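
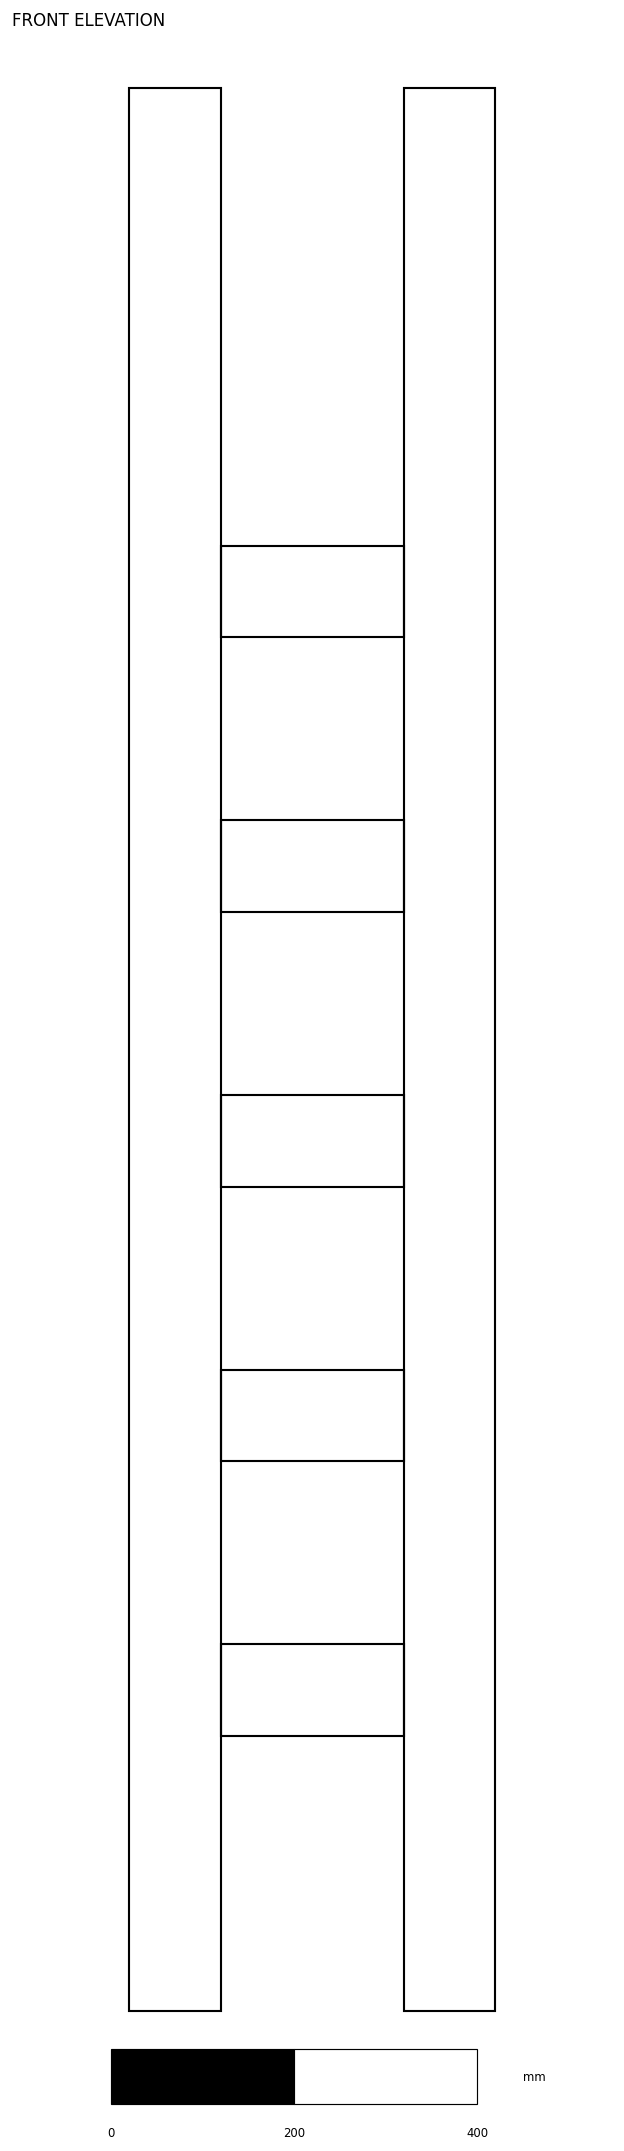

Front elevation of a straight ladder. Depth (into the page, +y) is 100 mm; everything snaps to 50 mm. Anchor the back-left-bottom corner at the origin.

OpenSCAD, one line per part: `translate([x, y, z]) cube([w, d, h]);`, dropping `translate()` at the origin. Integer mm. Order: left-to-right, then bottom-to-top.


cube([100, 100, 2100]);
translate([100, 0, 300]) cube([200, 100, 100]);
translate([100, 0, 600]) cube([200, 100, 100]);
translate([100, 0, 900]) cube([200, 100, 100]);
translate([100, 0, 1200]) cube([200, 100, 100]);
translate([100, 0, 1500]) cube([200, 100, 100]);
translate([300, 0, 0]) cube([100, 100, 2100]);


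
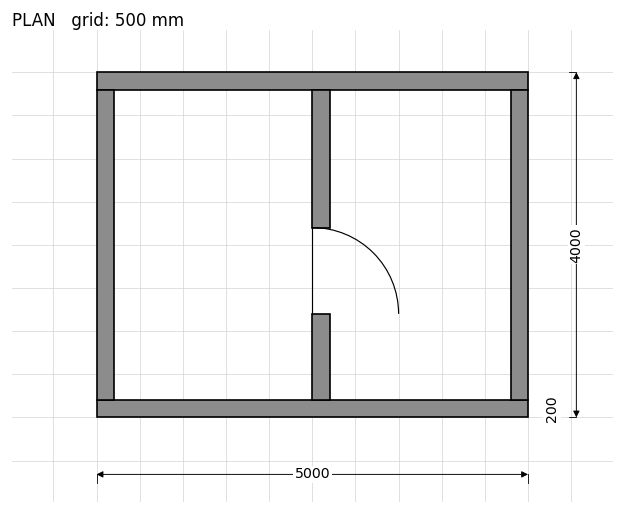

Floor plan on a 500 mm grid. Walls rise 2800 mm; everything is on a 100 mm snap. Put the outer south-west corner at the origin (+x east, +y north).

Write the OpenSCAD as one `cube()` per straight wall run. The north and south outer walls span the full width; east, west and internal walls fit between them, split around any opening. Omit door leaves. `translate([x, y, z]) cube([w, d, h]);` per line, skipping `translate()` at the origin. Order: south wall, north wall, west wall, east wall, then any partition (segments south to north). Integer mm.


cube([5000, 200, 2800]);
translate([0, 3800, 0]) cube([5000, 200, 2800]);
translate([0, 200, 0]) cube([200, 3600, 2800]);
translate([4800, 200, 0]) cube([200, 3600, 2800]);
translate([2500, 200, 0]) cube([200, 1000, 2800]);
translate([2500, 2200, 0]) cube([200, 1600, 2800]);


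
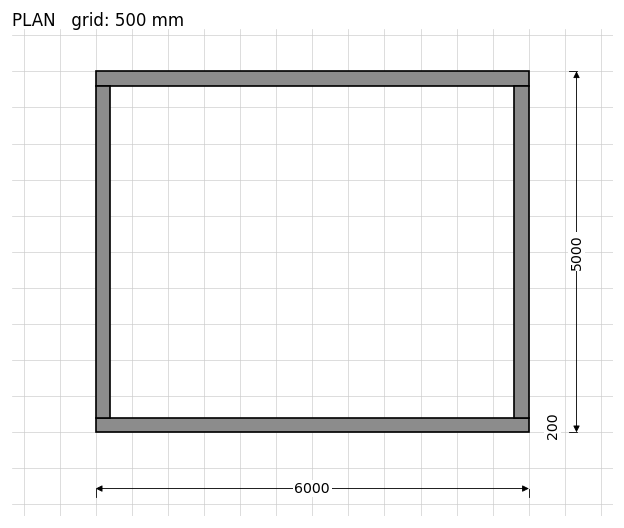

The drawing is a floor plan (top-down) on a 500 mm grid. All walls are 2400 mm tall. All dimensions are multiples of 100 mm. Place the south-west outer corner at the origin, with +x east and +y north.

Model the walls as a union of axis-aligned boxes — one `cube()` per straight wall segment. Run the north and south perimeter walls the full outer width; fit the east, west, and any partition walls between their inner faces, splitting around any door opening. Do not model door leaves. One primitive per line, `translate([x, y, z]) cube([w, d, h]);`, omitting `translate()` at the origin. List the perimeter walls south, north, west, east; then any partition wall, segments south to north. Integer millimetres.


cube([6000, 200, 2400]);
translate([0, 4800, 0]) cube([6000, 200, 2400]);
translate([0, 200, 0]) cube([200, 4600, 2400]);
translate([5800, 200, 0]) cube([200, 4600, 2400]);


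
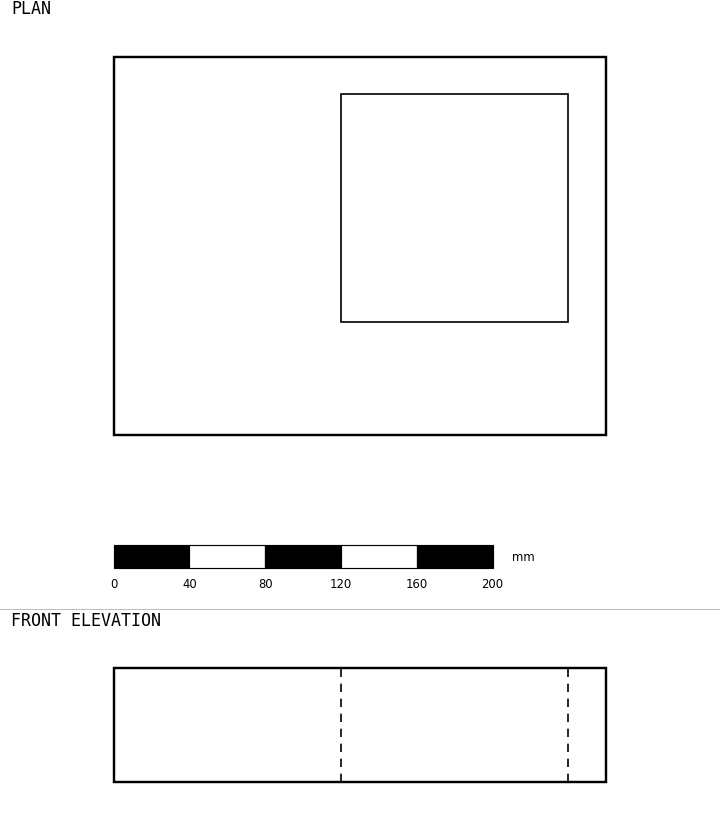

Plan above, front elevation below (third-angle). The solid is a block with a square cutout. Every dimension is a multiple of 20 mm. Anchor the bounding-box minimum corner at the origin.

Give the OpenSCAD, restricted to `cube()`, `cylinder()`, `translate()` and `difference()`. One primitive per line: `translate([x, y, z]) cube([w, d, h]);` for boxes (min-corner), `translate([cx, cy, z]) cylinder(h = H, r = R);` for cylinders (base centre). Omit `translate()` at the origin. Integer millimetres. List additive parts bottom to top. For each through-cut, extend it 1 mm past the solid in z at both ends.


difference() {
  cube([260, 200, 60]);
  translate([120, 60, -1]) cube([120, 120, 62]);
}


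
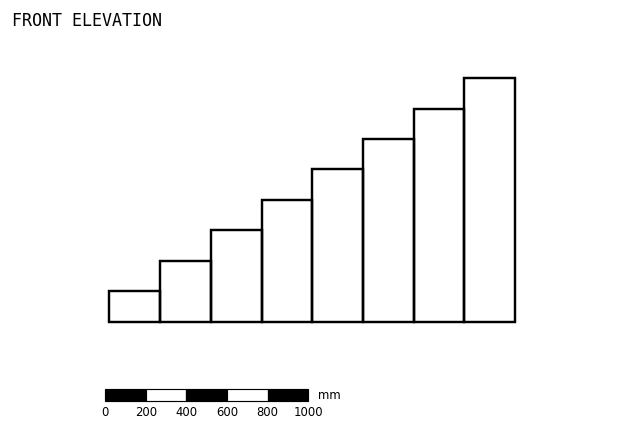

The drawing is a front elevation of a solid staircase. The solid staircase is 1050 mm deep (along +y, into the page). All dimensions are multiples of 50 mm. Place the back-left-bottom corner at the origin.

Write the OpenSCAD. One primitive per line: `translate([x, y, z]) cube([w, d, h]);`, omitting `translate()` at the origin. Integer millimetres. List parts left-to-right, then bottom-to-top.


cube([250, 1050, 150]);
translate([250, 0, 0]) cube([250, 1050, 300]);
translate([500, 0, 0]) cube([250, 1050, 450]);
translate([750, 0, 0]) cube([250, 1050, 600]);
translate([1000, 0, 0]) cube([250, 1050, 750]);
translate([1250, 0, 0]) cube([250, 1050, 900]);
translate([1500, 0, 0]) cube([250, 1050, 1050]);
translate([1750, 0, 0]) cube([250, 1050, 1200]);


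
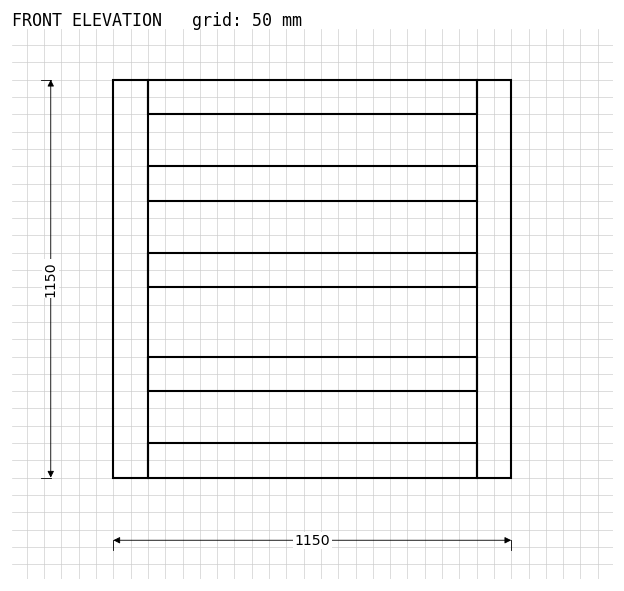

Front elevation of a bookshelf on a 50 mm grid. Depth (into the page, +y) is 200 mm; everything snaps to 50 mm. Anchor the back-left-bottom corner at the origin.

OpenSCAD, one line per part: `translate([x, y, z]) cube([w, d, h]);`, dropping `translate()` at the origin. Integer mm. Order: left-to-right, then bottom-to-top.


cube([100, 200, 1150]);
translate([100, 0, 0]) cube([950, 200, 100]);
translate([100, 0, 250]) cube([950, 200, 100]);
translate([100, 0, 550]) cube([950, 200, 100]);
translate([100, 0, 800]) cube([950, 200, 100]);
translate([100, 0, 1050]) cube([950, 200, 100]);
translate([1050, 0, 0]) cube([100, 200, 1150]);


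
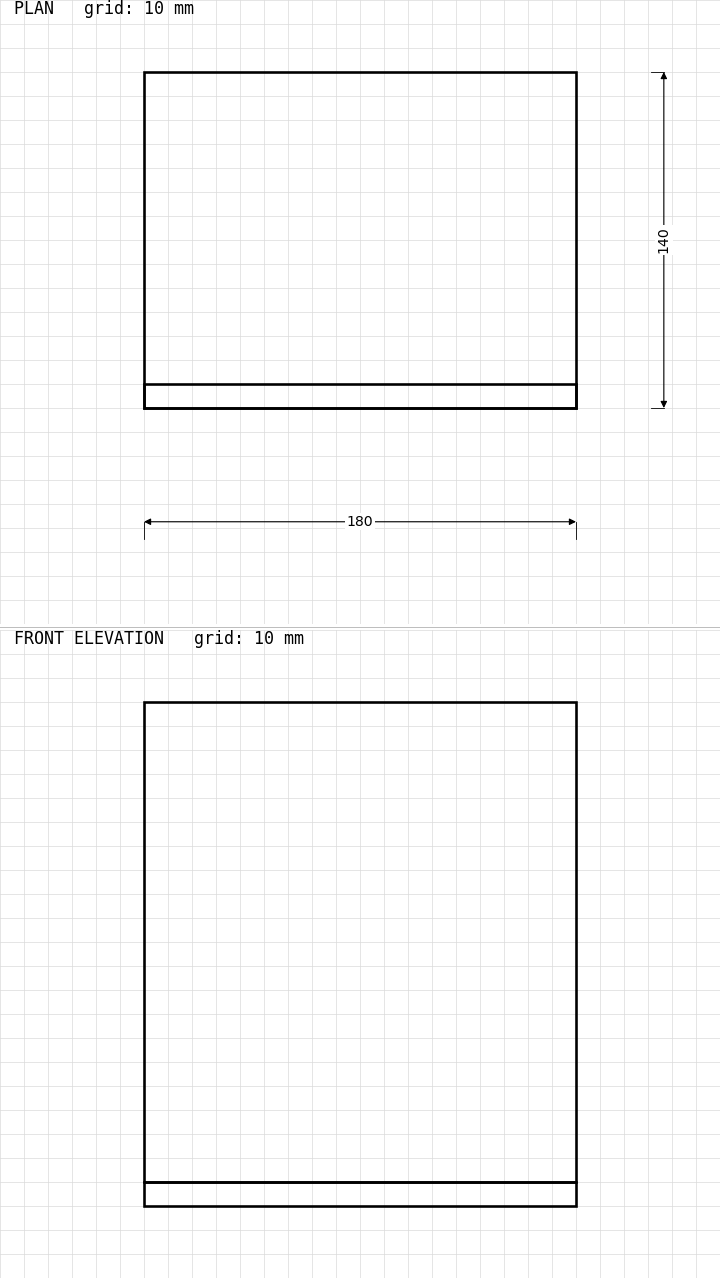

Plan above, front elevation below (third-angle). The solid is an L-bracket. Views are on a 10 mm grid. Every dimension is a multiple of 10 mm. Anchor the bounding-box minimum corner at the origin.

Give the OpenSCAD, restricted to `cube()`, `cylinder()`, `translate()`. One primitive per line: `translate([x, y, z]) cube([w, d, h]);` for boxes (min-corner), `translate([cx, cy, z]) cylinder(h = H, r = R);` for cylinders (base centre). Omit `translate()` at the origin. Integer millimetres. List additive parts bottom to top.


cube([180, 140, 10]);
translate([0, 0, 10]) cube([180, 10, 200]);


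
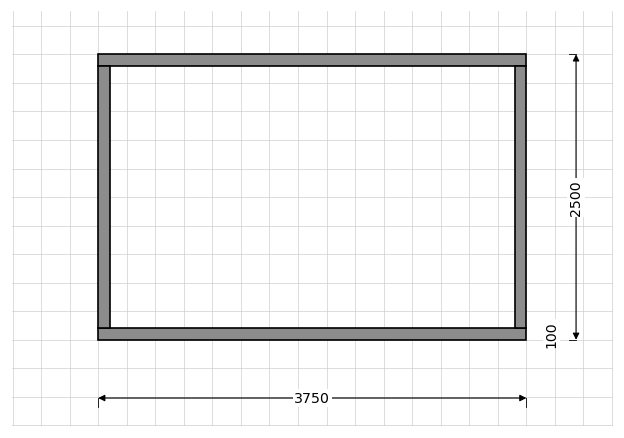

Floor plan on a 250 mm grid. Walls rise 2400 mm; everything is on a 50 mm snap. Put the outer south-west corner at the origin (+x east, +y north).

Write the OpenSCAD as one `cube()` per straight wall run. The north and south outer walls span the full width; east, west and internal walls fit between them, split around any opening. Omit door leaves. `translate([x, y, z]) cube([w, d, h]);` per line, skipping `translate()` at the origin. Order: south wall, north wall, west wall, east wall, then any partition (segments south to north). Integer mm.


cube([3750, 100, 2400]);
translate([0, 2400, 0]) cube([3750, 100, 2400]);
translate([0, 100, 0]) cube([100, 2300, 2400]);
translate([3650, 100, 0]) cube([100, 2300, 2400]);


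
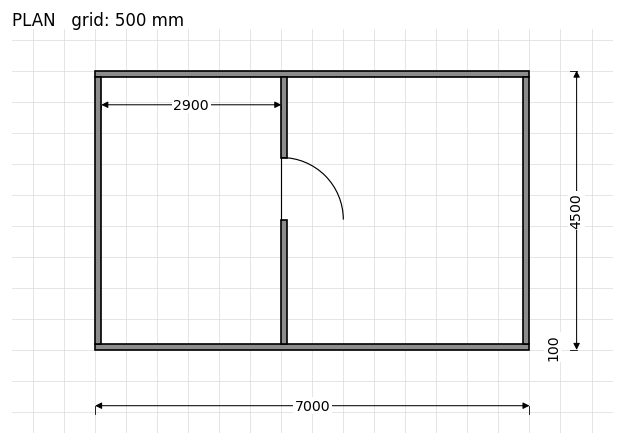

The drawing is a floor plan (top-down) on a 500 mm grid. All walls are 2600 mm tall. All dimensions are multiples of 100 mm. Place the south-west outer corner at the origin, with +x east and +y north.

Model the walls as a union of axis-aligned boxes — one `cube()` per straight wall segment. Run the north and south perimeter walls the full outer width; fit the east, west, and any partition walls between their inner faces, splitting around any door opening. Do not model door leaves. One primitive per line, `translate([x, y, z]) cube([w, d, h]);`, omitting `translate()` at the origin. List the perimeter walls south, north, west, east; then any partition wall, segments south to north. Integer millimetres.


cube([7000, 100, 2600]);
translate([0, 4400, 0]) cube([7000, 100, 2600]);
translate([0, 100, 0]) cube([100, 4300, 2600]);
translate([6900, 100, 0]) cube([100, 4300, 2600]);
translate([3000, 100, 0]) cube([100, 2000, 2600]);
translate([3000, 3100, 0]) cube([100, 1300, 2600]);


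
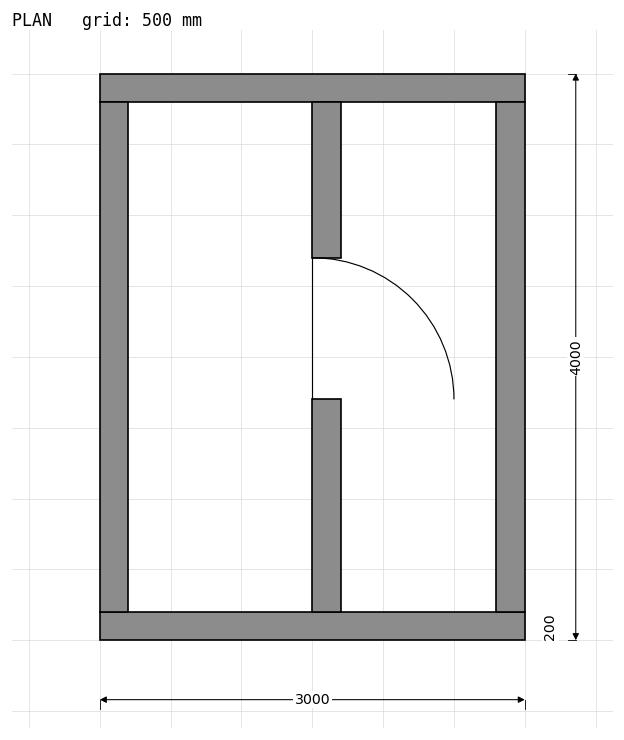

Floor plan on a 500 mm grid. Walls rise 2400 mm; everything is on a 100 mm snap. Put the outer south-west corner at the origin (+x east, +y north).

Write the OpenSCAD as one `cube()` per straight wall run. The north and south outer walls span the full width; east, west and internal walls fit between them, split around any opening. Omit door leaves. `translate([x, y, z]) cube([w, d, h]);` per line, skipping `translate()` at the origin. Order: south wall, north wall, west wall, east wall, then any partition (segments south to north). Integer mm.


cube([3000, 200, 2400]);
translate([0, 3800, 0]) cube([3000, 200, 2400]);
translate([0, 200, 0]) cube([200, 3600, 2400]);
translate([2800, 200, 0]) cube([200, 3600, 2400]);
translate([1500, 200, 0]) cube([200, 1500, 2400]);
translate([1500, 2700, 0]) cube([200, 1100, 2400]);


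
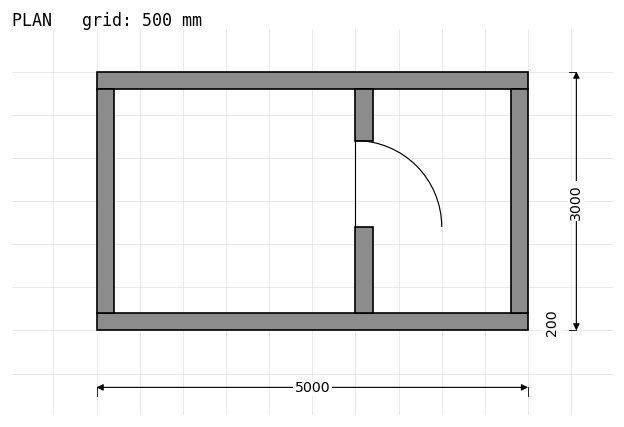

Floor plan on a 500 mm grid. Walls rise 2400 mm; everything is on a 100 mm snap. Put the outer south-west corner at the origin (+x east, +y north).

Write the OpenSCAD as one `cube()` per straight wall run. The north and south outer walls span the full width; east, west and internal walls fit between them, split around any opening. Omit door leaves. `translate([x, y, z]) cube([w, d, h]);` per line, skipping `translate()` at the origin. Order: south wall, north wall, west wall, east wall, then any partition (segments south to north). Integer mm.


cube([5000, 200, 2400]);
translate([0, 2800, 0]) cube([5000, 200, 2400]);
translate([0, 200, 0]) cube([200, 2600, 2400]);
translate([4800, 200, 0]) cube([200, 2600, 2400]);
translate([3000, 200, 0]) cube([200, 1000, 2400]);
translate([3000, 2200, 0]) cube([200, 600, 2400]);


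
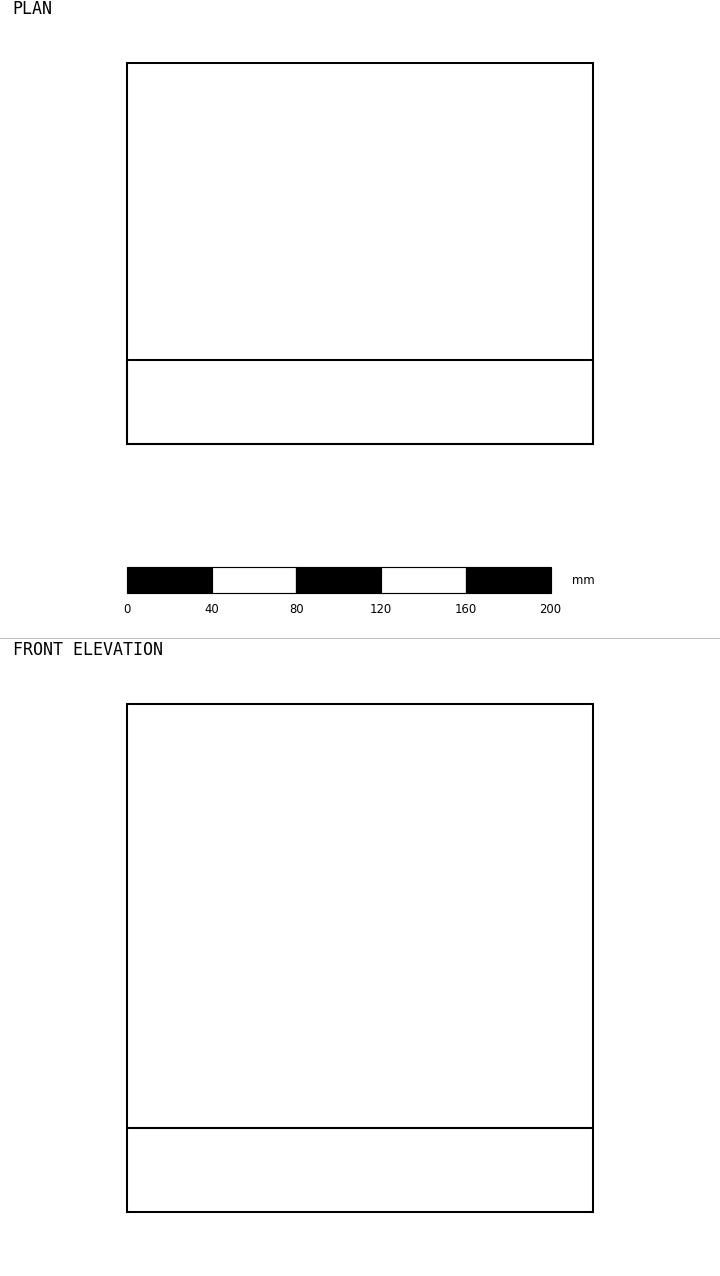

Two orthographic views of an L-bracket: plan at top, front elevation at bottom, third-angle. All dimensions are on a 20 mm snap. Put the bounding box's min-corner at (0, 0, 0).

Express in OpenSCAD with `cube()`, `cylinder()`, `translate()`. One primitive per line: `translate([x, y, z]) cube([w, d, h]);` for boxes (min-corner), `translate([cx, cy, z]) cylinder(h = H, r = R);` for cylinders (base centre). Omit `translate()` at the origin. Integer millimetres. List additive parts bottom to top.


cube([220, 180, 40]);
translate([0, 0, 40]) cube([220, 40, 200]);


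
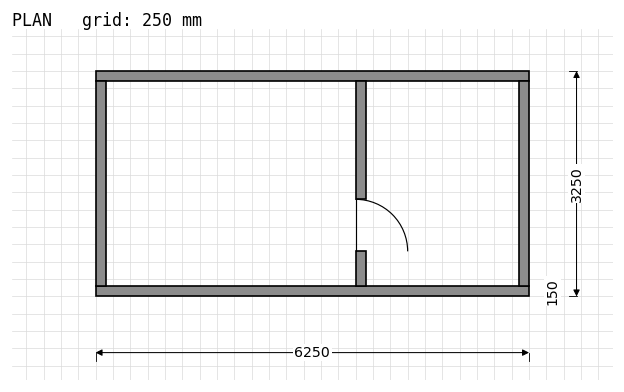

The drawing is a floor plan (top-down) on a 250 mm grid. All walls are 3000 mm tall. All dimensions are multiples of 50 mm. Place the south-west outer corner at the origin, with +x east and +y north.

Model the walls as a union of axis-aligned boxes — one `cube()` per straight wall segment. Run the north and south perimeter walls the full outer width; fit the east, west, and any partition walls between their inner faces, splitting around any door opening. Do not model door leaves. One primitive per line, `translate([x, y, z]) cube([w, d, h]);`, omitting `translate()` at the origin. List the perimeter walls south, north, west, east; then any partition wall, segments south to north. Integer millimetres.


cube([6250, 150, 3000]);
translate([0, 3100, 0]) cube([6250, 150, 3000]);
translate([0, 150, 0]) cube([150, 2950, 3000]);
translate([6100, 150, 0]) cube([150, 2950, 3000]);
translate([3750, 150, 0]) cube([150, 500, 3000]);
translate([3750, 1400, 0]) cube([150, 1700, 3000]);


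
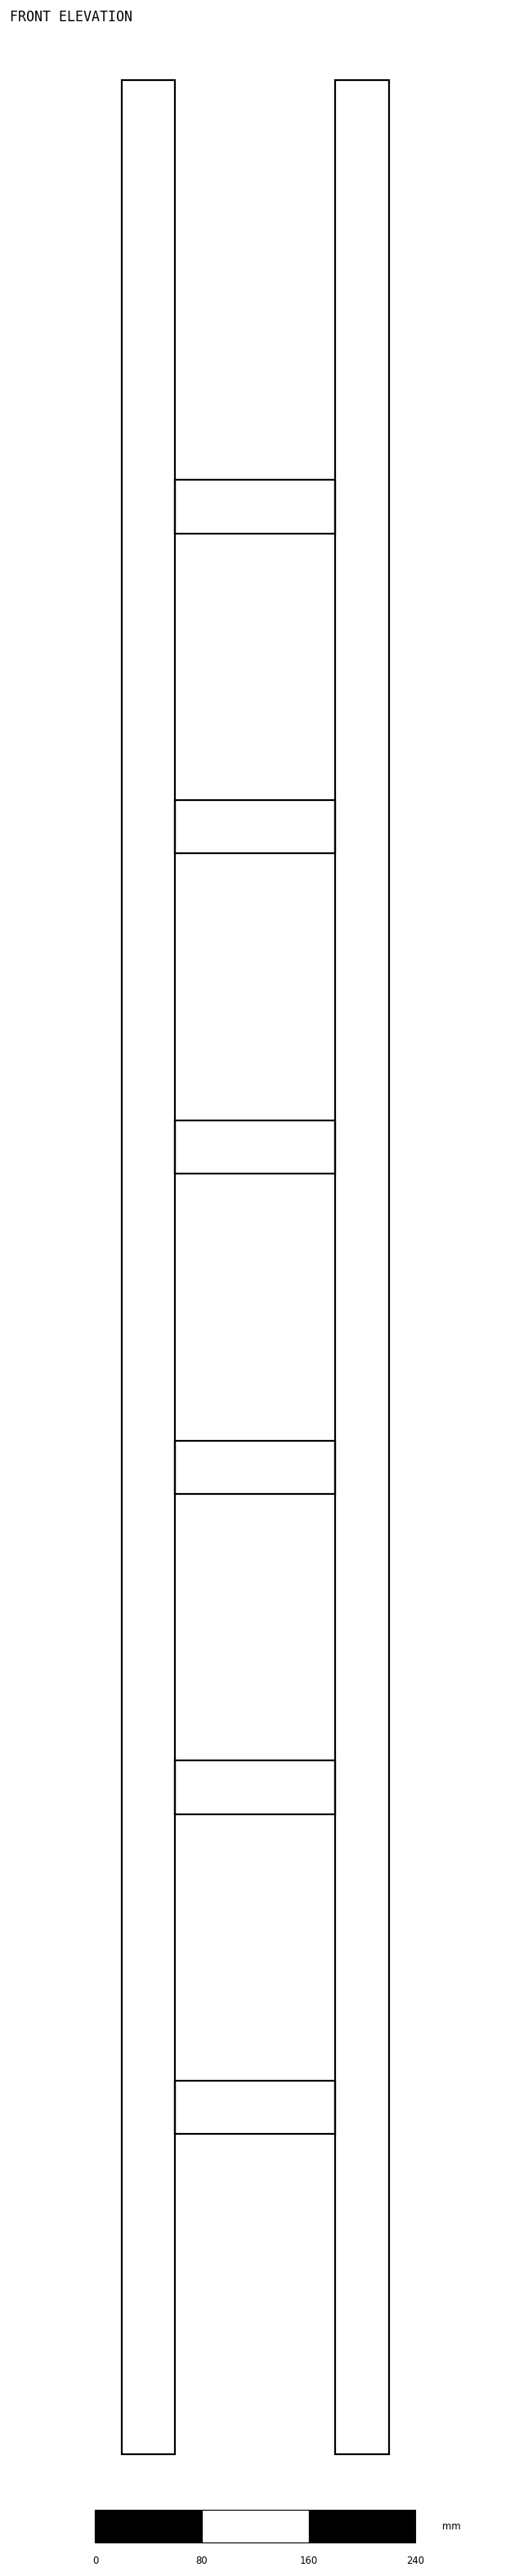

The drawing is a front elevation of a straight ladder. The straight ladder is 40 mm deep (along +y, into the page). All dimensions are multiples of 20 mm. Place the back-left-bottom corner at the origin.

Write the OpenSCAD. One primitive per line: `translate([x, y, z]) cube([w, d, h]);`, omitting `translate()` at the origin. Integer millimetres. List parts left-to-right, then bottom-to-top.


cube([40, 40, 1780]);
translate([40, 0, 240]) cube([120, 40, 40]);
translate([40, 0, 480]) cube([120, 40, 40]);
translate([40, 0, 720]) cube([120, 40, 40]);
translate([40, 0, 960]) cube([120, 40, 40]);
translate([40, 0, 1200]) cube([120, 40, 40]);
translate([40, 0, 1440]) cube([120, 40, 40]);
translate([160, 0, 0]) cube([40, 40, 1780]);


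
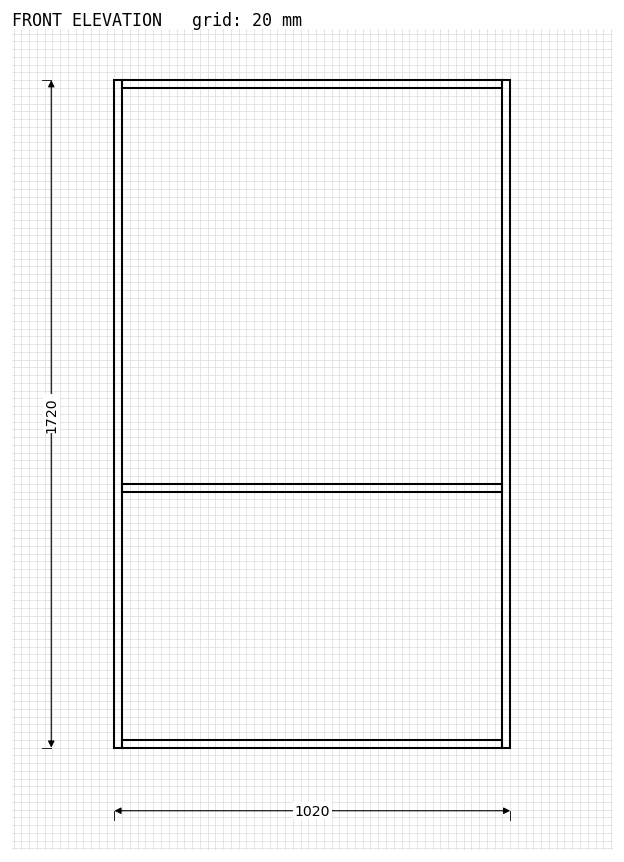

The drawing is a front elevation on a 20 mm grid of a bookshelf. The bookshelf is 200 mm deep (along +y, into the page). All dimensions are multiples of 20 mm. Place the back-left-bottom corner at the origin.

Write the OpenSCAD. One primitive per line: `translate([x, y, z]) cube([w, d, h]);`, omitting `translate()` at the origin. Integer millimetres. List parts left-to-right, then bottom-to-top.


cube([20, 200, 1720]);
translate([20, 0, 0]) cube([980, 200, 20]);
translate([20, 0, 660]) cube([980, 200, 20]);
translate([20, 0, 1700]) cube([980, 200, 20]);
translate([1000, 0, 0]) cube([20, 200, 1720]);


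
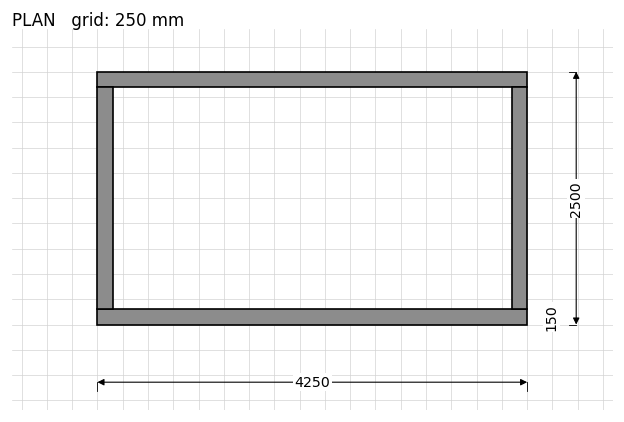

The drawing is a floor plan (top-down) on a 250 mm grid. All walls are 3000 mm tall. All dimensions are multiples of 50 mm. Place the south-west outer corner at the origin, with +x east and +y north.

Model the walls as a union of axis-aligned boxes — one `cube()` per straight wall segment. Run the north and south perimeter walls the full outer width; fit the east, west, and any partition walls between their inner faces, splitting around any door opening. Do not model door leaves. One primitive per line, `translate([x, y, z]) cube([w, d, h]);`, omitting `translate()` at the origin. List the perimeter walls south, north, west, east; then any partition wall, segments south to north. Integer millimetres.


cube([4250, 150, 3000]);
translate([0, 2350, 0]) cube([4250, 150, 3000]);
translate([0, 150, 0]) cube([150, 2200, 3000]);
translate([4100, 150, 0]) cube([150, 2200, 3000]);


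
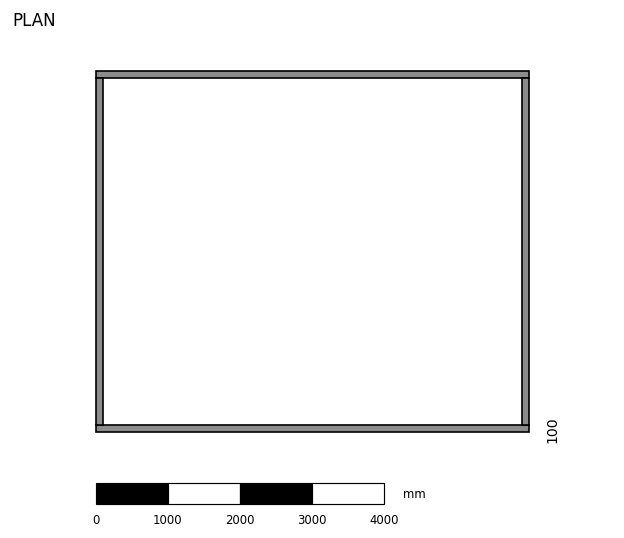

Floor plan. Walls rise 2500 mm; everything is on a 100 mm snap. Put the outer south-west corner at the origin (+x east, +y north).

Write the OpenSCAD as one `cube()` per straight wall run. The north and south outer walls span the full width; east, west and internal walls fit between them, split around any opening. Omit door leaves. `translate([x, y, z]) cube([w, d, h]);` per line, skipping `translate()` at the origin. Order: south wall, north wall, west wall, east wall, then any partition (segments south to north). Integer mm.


cube([6000, 100, 2500]);
translate([0, 4900, 0]) cube([6000, 100, 2500]);
translate([0, 100, 0]) cube([100, 4800, 2500]);
translate([5900, 100, 0]) cube([100, 4800, 2500]);


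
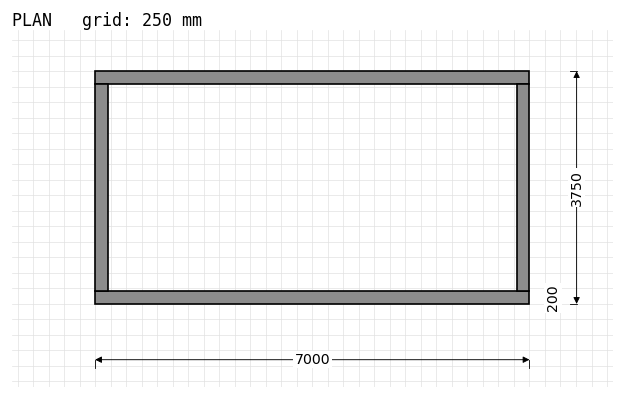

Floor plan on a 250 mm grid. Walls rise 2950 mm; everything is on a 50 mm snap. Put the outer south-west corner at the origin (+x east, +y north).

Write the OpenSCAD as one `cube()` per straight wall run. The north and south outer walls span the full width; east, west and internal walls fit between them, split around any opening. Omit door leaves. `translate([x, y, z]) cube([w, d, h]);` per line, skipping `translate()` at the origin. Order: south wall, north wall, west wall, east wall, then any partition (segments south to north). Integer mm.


cube([7000, 200, 2950]);
translate([0, 3550, 0]) cube([7000, 200, 2950]);
translate([0, 200, 0]) cube([200, 3350, 2950]);
translate([6800, 200, 0]) cube([200, 3350, 2950]);


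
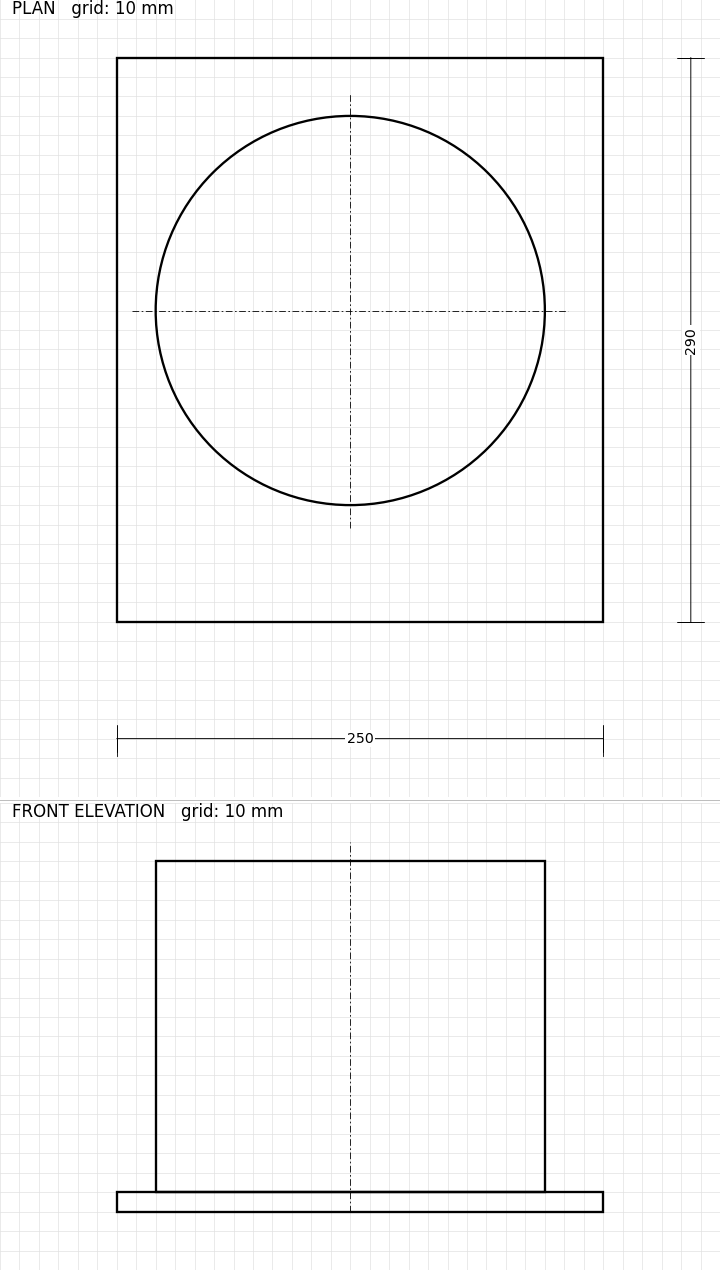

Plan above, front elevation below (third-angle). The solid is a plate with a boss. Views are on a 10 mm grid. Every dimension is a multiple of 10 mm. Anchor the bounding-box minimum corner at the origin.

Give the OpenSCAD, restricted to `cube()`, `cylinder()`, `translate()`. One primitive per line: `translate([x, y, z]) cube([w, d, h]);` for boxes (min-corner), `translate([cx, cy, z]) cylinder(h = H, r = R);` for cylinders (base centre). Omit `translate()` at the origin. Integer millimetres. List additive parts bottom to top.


cube([250, 290, 10]);
translate([120, 160, 10]) cylinder(h = 170, r = 100);


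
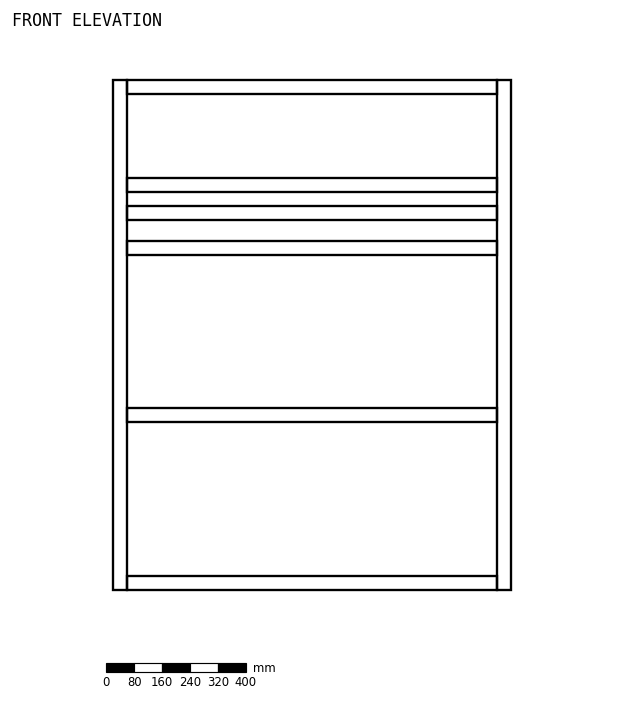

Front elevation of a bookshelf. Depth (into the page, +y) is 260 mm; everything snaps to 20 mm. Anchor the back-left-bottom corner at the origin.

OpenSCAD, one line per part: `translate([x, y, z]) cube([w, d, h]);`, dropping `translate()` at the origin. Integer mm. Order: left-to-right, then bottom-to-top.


cube([40, 260, 1460]);
translate([40, 0, 0]) cube([1060, 260, 40]);
translate([40, 0, 480]) cube([1060, 260, 40]);
translate([40, 0, 960]) cube([1060, 260, 40]);
translate([40, 0, 1060]) cube([1060, 260, 40]);
translate([40, 0, 1140]) cube([1060, 260, 40]);
translate([40, 0, 1420]) cube([1060, 260, 40]);
translate([1100, 0, 0]) cube([40, 260, 1460]);


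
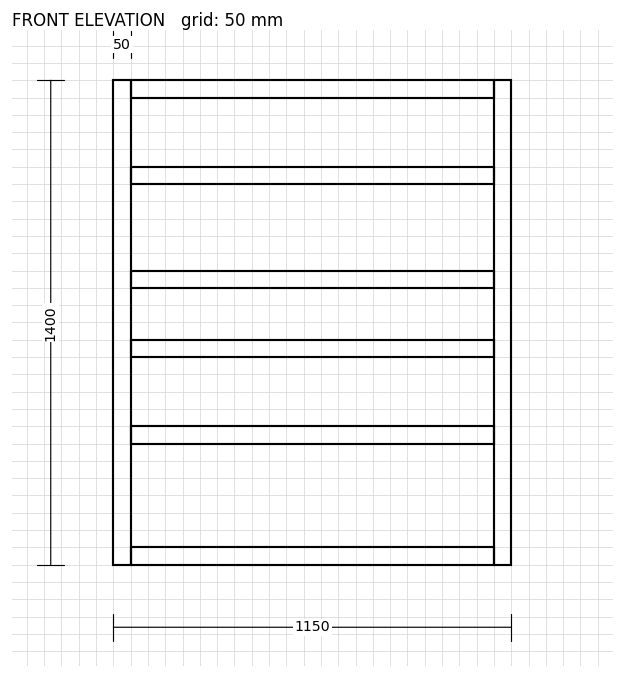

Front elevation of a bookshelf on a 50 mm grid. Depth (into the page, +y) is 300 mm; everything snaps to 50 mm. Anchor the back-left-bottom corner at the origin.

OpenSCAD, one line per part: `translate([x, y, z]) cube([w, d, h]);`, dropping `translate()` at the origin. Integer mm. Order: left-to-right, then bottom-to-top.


cube([50, 300, 1400]);
translate([50, 0, 0]) cube([1050, 300, 50]);
translate([50, 0, 350]) cube([1050, 300, 50]);
translate([50, 0, 600]) cube([1050, 300, 50]);
translate([50, 0, 800]) cube([1050, 300, 50]);
translate([50, 0, 1100]) cube([1050, 300, 50]);
translate([50, 0, 1350]) cube([1050, 300, 50]);
translate([1100, 0, 0]) cube([50, 300, 1400]);


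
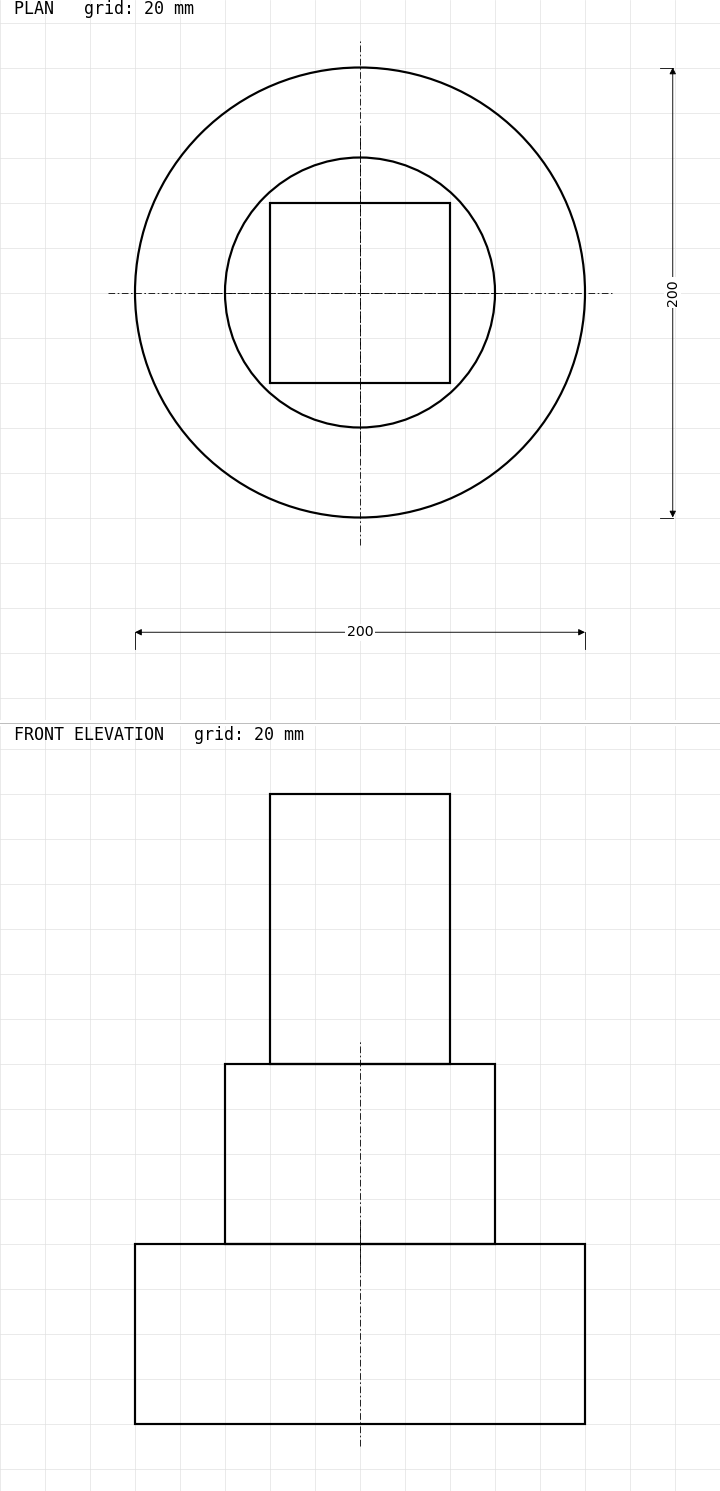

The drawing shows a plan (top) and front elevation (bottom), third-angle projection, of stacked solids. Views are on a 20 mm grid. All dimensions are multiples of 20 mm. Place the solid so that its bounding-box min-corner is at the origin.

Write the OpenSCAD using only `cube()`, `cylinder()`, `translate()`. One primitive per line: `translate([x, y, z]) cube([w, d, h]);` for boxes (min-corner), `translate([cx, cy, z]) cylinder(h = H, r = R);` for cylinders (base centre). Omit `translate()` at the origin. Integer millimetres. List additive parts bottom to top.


translate([100, 100, 0]) cylinder(h = 80, r = 100);
translate([100, 100, 80]) cylinder(h = 80, r = 60);
translate([60, 60, 160]) cube([80, 80, 120]);


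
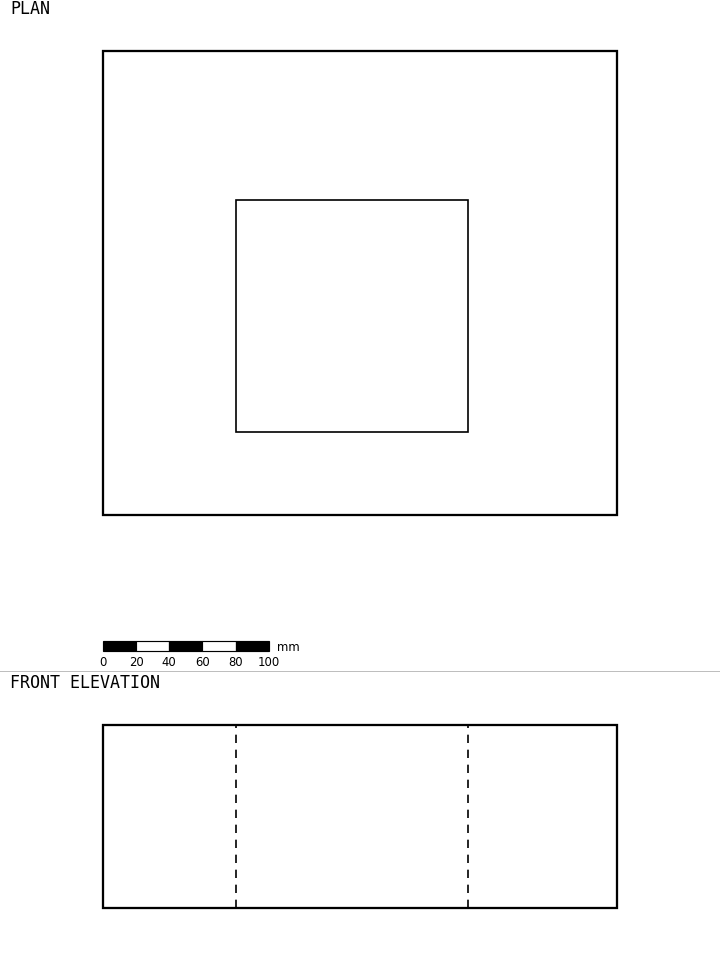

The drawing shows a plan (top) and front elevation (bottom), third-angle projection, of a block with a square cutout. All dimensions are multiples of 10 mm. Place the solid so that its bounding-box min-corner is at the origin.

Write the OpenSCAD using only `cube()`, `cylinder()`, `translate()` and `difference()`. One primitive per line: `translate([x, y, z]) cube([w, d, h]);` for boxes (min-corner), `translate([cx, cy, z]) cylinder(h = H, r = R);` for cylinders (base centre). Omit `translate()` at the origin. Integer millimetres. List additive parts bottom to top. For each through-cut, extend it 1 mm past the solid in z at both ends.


difference() {
  cube([310, 280, 110]);
  translate([80, 50, -1]) cube([140, 140, 112]);
}


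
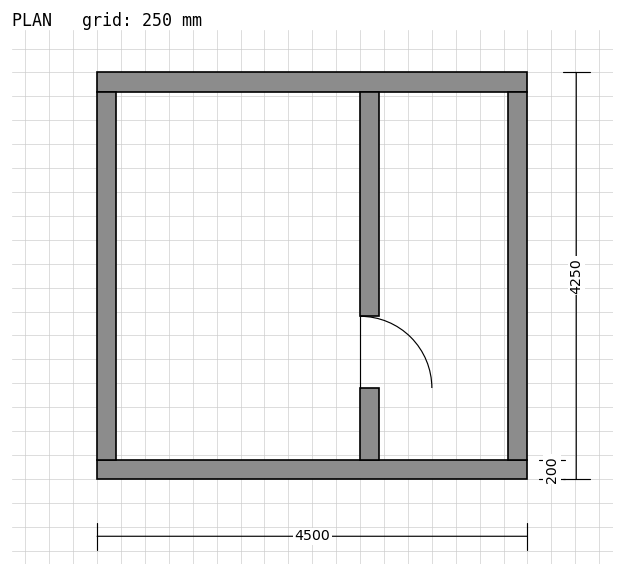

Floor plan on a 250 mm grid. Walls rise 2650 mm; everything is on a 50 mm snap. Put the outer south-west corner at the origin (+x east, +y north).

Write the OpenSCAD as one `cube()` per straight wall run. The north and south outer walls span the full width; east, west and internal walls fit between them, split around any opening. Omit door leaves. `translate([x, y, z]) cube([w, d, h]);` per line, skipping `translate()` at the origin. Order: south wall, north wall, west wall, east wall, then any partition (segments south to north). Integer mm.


cube([4500, 200, 2650]);
translate([0, 4050, 0]) cube([4500, 200, 2650]);
translate([0, 200, 0]) cube([200, 3850, 2650]);
translate([4300, 200, 0]) cube([200, 3850, 2650]);
translate([2750, 200, 0]) cube([200, 750, 2650]);
translate([2750, 1700, 0]) cube([200, 2350, 2650]);


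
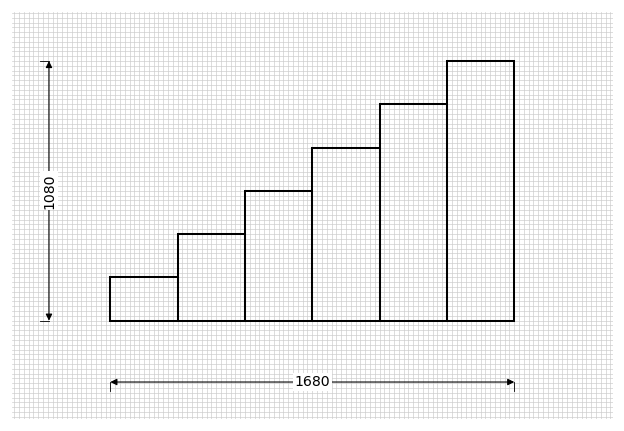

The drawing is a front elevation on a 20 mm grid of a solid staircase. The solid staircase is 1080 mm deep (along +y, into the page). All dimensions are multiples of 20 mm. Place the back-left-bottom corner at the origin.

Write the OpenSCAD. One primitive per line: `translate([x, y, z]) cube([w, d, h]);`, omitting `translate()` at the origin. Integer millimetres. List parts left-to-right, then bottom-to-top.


cube([280, 1080, 180]);
translate([280, 0, 0]) cube([280, 1080, 360]);
translate([560, 0, 0]) cube([280, 1080, 540]);
translate([840, 0, 0]) cube([280, 1080, 720]);
translate([1120, 0, 0]) cube([280, 1080, 900]);
translate([1400, 0, 0]) cube([280, 1080, 1080]);


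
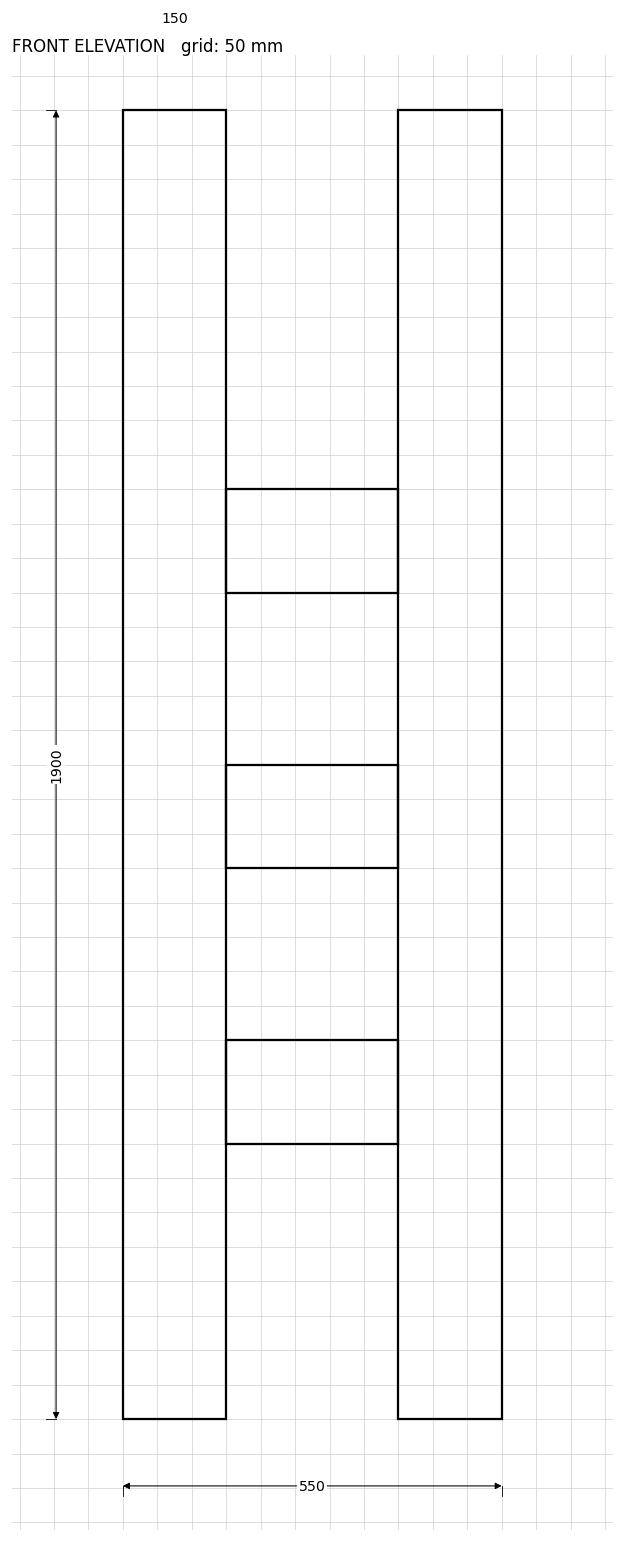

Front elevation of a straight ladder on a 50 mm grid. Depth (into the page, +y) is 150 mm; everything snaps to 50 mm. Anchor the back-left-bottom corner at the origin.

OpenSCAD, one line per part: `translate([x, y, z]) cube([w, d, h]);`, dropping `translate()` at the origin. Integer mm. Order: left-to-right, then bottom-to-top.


cube([150, 150, 1900]);
translate([150, 0, 400]) cube([250, 150, 150]);
translate([150, 0, 800]) cube([250, 150, 150]);
translate([150, 0, 1200]) cube([250, 150, 150]);
translate([400, 0, 0]) cube([150, 150, 1900]);


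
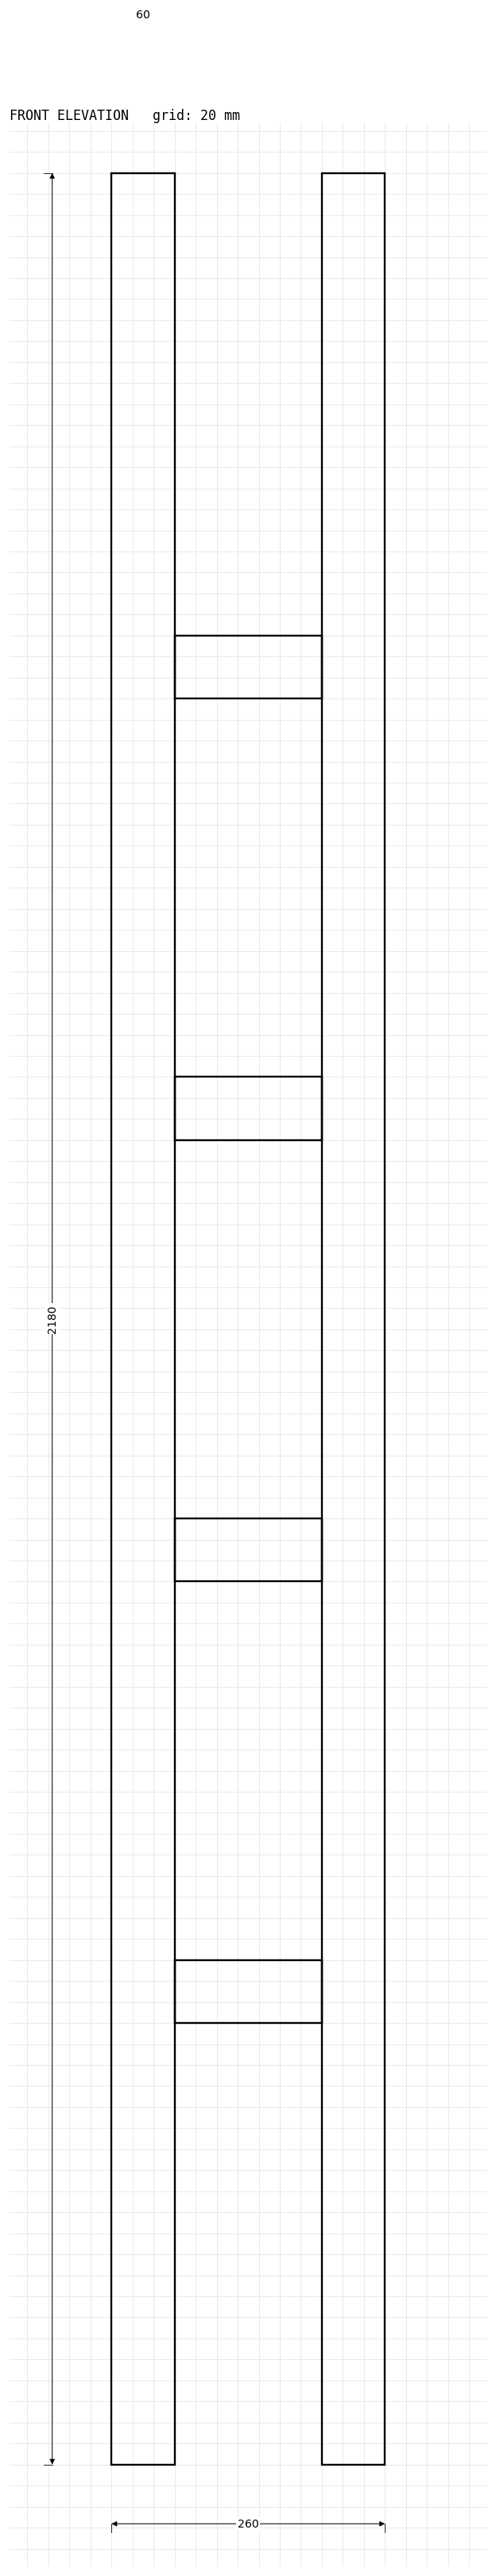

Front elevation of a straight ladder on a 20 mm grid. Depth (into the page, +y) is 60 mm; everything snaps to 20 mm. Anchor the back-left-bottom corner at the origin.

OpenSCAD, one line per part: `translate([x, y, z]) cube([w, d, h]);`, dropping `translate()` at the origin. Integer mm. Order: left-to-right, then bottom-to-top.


cube([60, 60, 2180]);
translate([60, 0, 420]) cube([140, 60, 60]);
translate([60, 0, 840]) cube([140, 60, 60]);
translate([60, 0, 1260]) cube([140, 60, 60]);
translate([60, 0, 1680]) cube([140, 60, 60]);
translate([200, 0, 0]) cube([60, 60, 2180]);


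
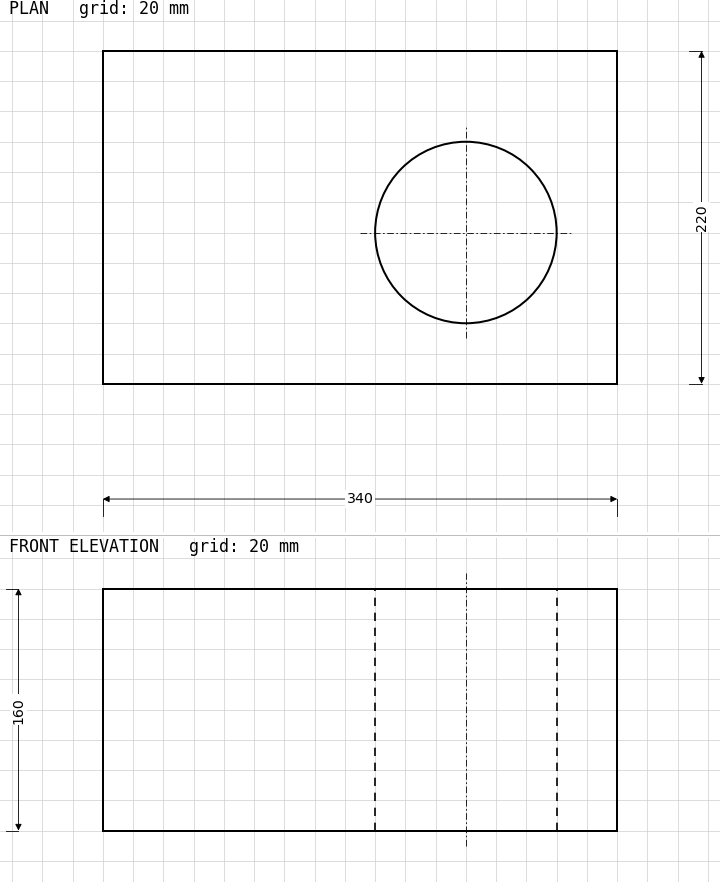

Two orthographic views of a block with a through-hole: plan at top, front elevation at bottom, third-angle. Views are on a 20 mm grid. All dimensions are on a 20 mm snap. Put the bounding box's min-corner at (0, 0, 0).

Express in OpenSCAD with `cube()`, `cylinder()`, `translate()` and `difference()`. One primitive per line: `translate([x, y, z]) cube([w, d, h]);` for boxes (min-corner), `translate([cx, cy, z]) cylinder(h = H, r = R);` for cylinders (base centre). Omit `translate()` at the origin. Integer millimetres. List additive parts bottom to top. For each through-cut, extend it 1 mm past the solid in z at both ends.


difference() {
  cube([340, 220, 160]);
  translate([240, 100, -1]) cylinder(h = 162, r = 60);
}


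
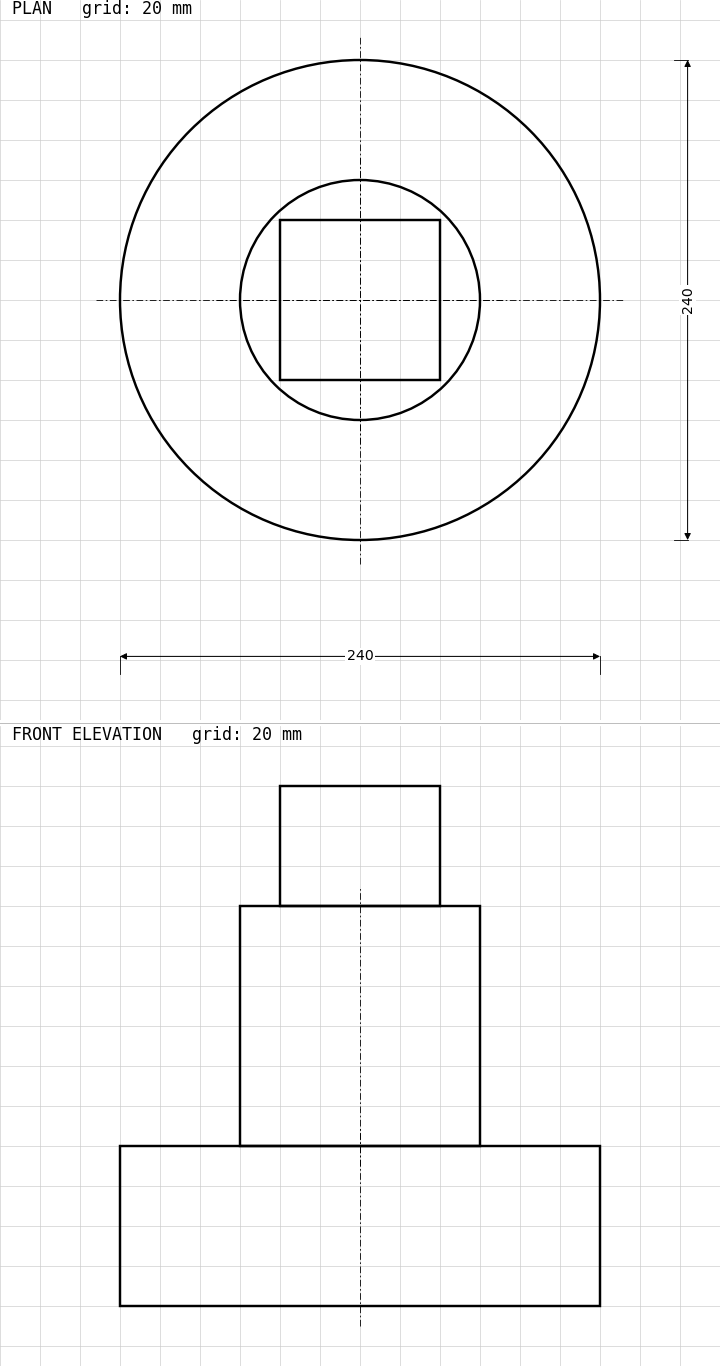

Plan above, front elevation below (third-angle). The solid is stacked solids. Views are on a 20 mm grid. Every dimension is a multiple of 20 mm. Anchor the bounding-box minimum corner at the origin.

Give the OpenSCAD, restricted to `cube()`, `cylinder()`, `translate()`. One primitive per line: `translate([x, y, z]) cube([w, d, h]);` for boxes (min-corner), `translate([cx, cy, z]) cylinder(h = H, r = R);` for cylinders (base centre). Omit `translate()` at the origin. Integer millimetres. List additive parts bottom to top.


translate([120, 120, 0]) cylinder(h = 80, r = 120);
translate([120, 120, 80]) cylinder(h = 120, r = 60);
translate([80, 80, 200]) cube([80, 80, 60]);


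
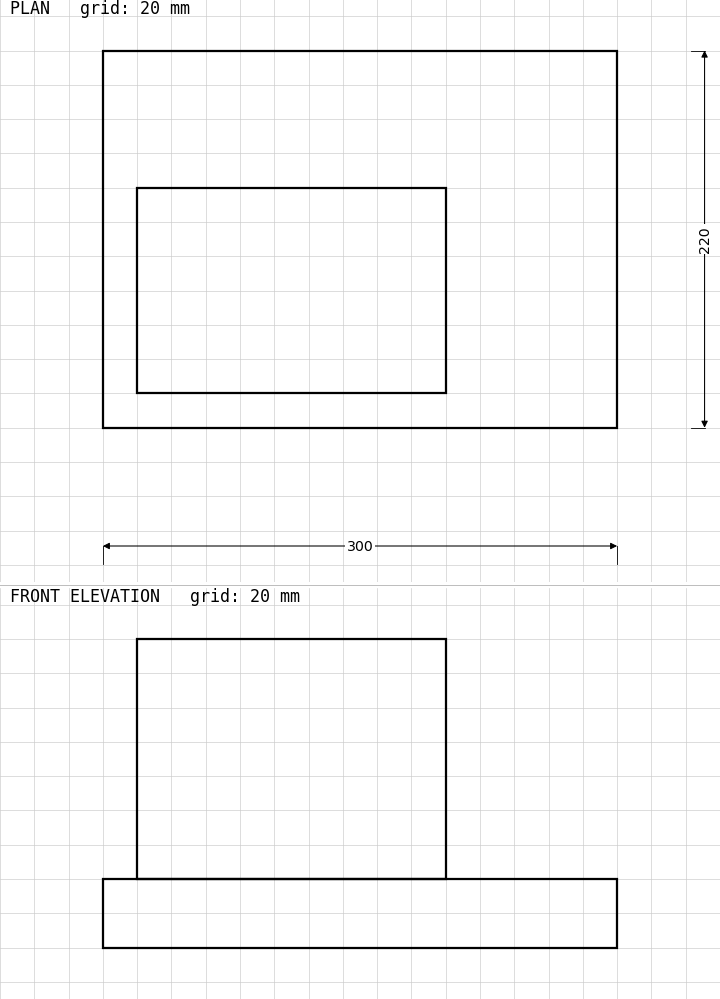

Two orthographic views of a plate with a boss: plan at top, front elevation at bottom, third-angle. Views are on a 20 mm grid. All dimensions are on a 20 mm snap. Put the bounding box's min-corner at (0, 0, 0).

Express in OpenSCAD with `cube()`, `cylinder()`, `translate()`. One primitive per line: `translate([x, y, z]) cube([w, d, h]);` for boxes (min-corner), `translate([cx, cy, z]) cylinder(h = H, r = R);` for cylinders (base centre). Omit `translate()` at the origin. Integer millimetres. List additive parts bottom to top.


cube([300, 220, 40]);
translate([20, 20, 40]) cube([180, 120, 140]);


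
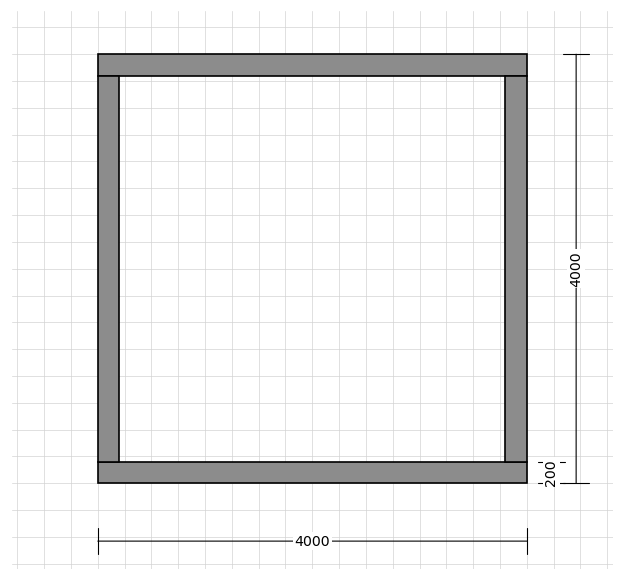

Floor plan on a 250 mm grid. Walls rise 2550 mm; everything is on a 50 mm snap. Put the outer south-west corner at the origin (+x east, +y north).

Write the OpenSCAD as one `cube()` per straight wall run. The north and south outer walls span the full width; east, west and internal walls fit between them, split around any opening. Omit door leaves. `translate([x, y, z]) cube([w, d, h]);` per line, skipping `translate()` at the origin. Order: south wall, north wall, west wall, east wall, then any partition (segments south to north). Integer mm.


cube([4000, 200, 2550]);
translate([0, 3800, 0]) cube([4000, 200, 2550]);
translate([0, 200, 0]) cube([200, 3600, 2550]);
translate([3800, 200, 0]) cube([200, 3600, 2550]);


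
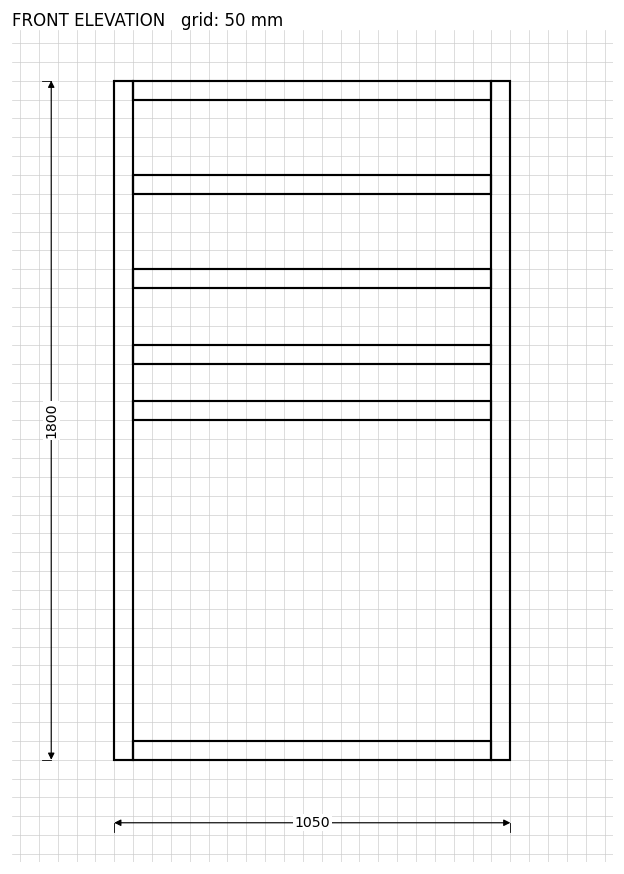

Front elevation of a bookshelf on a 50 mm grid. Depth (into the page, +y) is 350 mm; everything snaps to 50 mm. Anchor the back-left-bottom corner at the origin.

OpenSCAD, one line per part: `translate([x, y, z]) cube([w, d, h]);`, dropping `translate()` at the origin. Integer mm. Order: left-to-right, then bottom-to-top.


cube([50, 350, 1800]);
translate([50, 0, 0]) cube([950, 350, 50]);
translate([50, 0, 900]) cube([950, 350, 50]);
translate([50, 0, 1050]) cube([950, 350, 50]);
translate([50, 0, 1250]) cube([950, 350, 50]);
translate([50, 0, 1500]) cube([950, 350, 50]);
translate([50, 0, 1750]) cube([950, 350, 50]);
translate([1000, 0, 0]) cube([50, 350, 1800]);


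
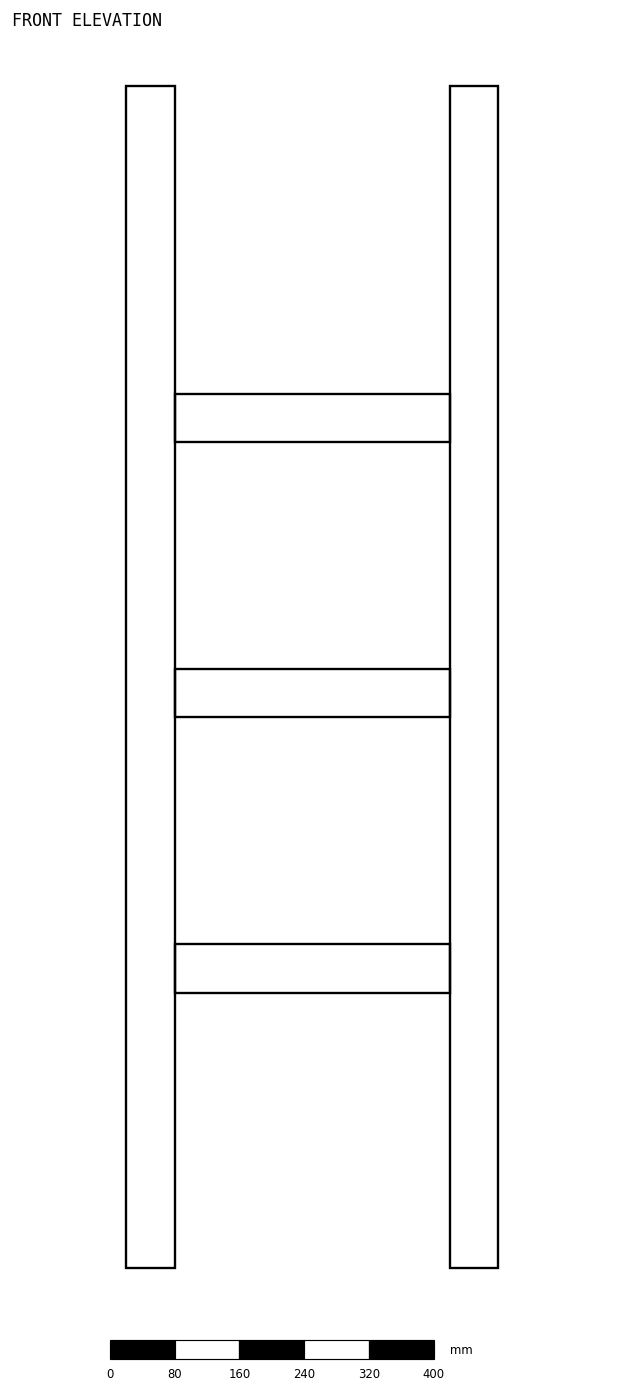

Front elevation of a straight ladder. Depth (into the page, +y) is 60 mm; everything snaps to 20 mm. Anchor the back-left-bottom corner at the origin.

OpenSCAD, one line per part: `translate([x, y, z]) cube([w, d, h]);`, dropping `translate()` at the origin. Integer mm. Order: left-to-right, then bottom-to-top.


cube([60, 60, 1460]);
translate([60, 0, 340]) cube([340, 60, 60]);
translate([60, 0, 680]) cube([340, 60, 60]);
translate([60, 0, 1020]) cube([340, 60, 60]);
translate([400, 0, 0]) cube([60, 60, 1460]);


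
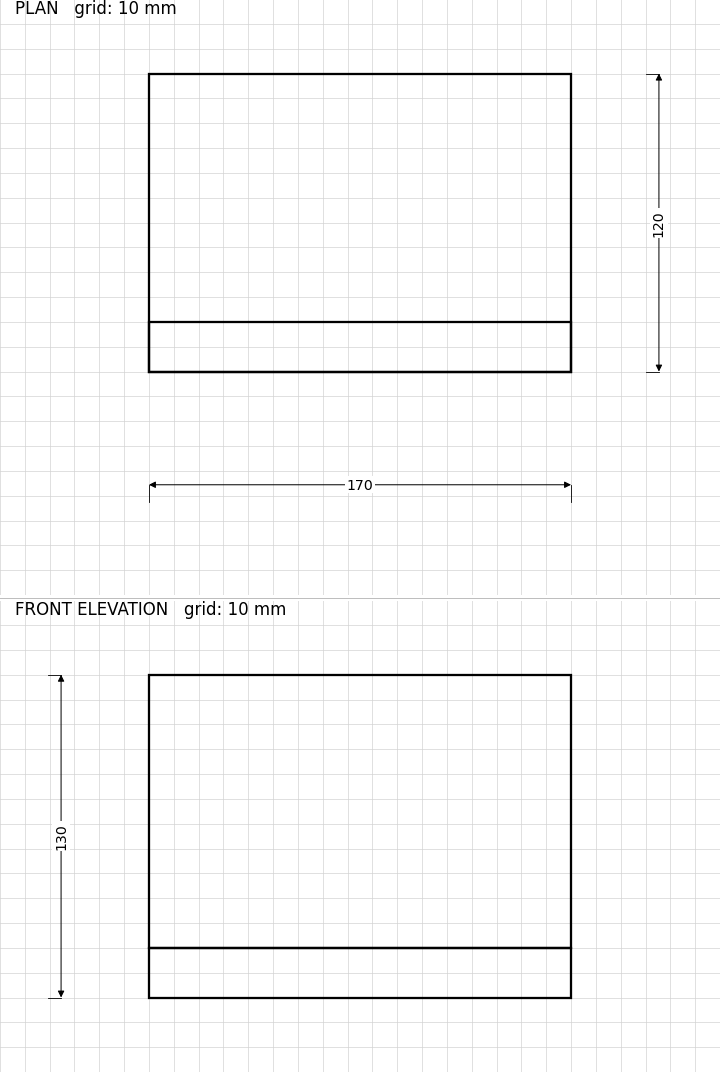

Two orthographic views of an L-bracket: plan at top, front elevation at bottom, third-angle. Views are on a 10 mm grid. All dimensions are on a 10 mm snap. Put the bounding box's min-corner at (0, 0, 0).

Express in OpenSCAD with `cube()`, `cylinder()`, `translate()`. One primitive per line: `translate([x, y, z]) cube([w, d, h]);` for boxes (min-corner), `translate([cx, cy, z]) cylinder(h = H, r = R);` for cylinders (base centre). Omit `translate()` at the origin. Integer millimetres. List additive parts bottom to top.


cube([170, 120, 20]);
translate([0, 0, 20]) cube([170, 20, 110]);


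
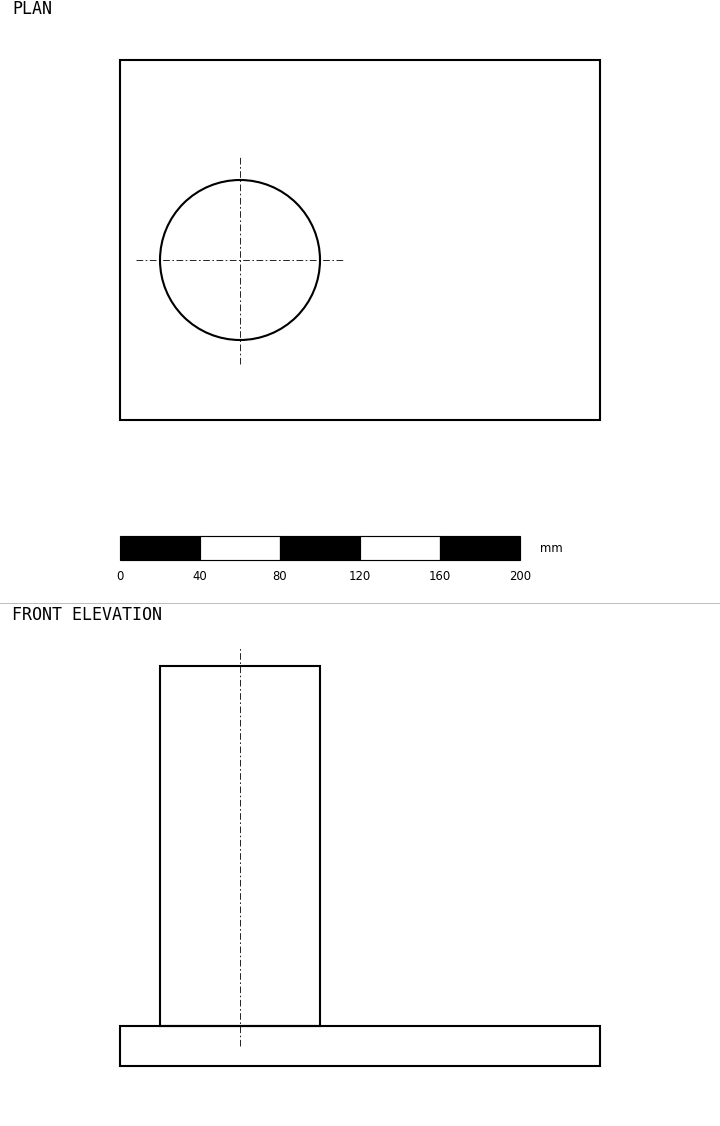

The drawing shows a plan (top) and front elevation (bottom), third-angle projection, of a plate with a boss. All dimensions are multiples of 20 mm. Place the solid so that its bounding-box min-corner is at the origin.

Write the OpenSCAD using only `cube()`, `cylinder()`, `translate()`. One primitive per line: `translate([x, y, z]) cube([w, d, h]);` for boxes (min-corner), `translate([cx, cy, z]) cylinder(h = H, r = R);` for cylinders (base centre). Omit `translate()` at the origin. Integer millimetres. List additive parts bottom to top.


cube([240, 180, 20]);
translate([60, 80, 20]) cylinder(h = 180, r = 40);


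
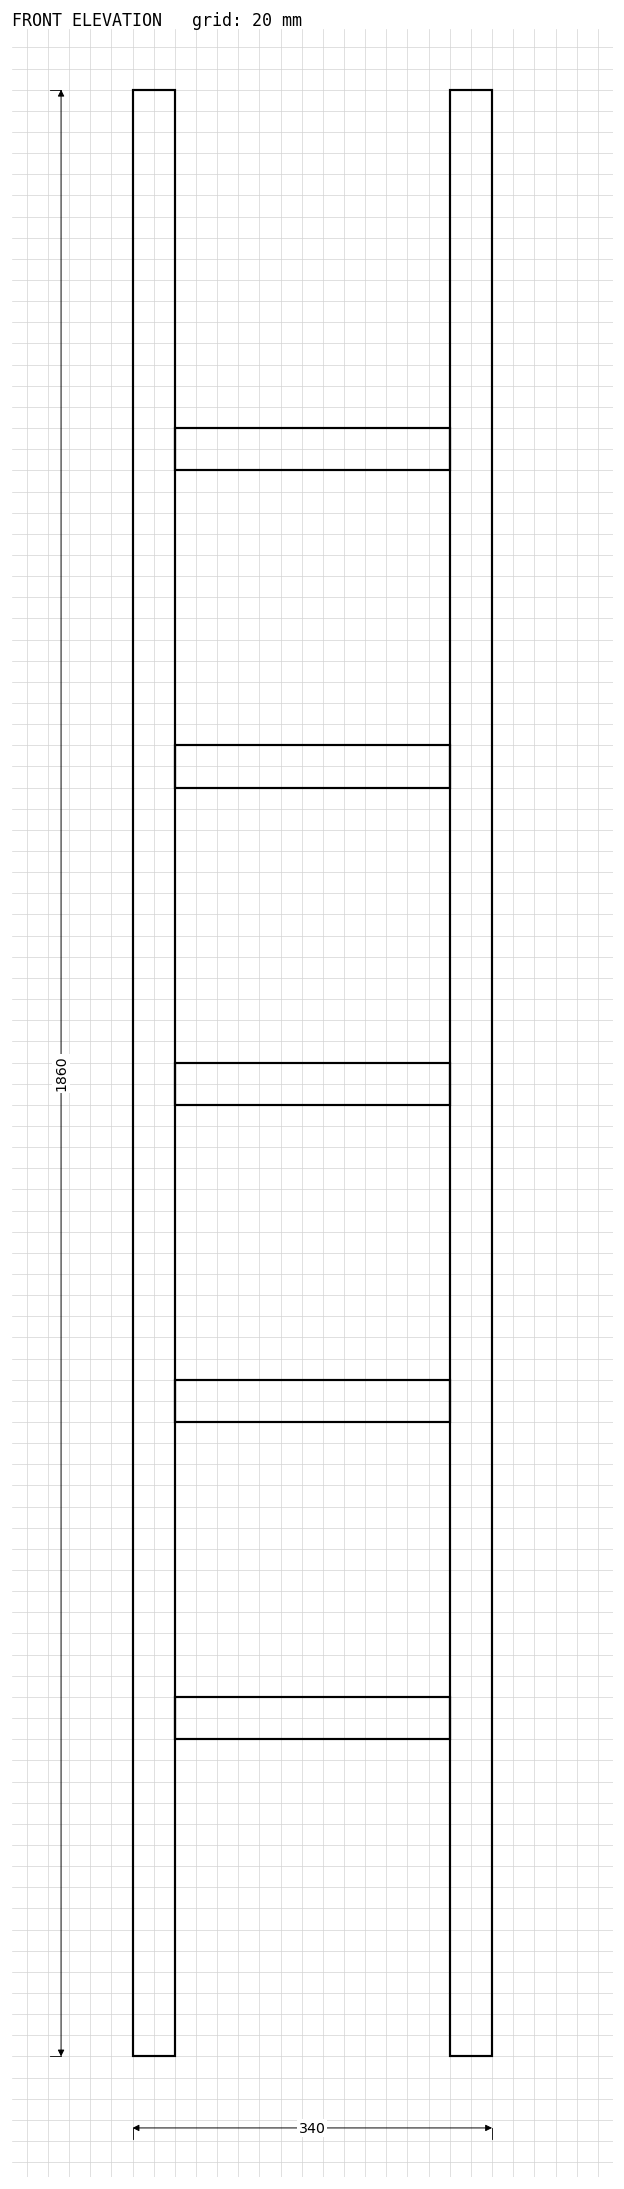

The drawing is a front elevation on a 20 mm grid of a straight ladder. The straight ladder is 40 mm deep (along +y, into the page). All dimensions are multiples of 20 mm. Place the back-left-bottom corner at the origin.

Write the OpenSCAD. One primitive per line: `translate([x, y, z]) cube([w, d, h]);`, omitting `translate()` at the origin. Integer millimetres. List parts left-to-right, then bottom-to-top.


cube([40, 40, 1860]);
translate([40, 0, 300]) cube([260, 40, 40]);
translate([40, 0, 600]) cube([260, 40, 40]);
translate([40, 0, 900]) cube([260, 40, 40]);
translate([40, 0, 1200]) cube([260, 40, 40]);
translate([40, 0, 1500]) cube([260, 40, 40]);
translate([300, 0, 0]) cube([40, 40, 1860]);
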